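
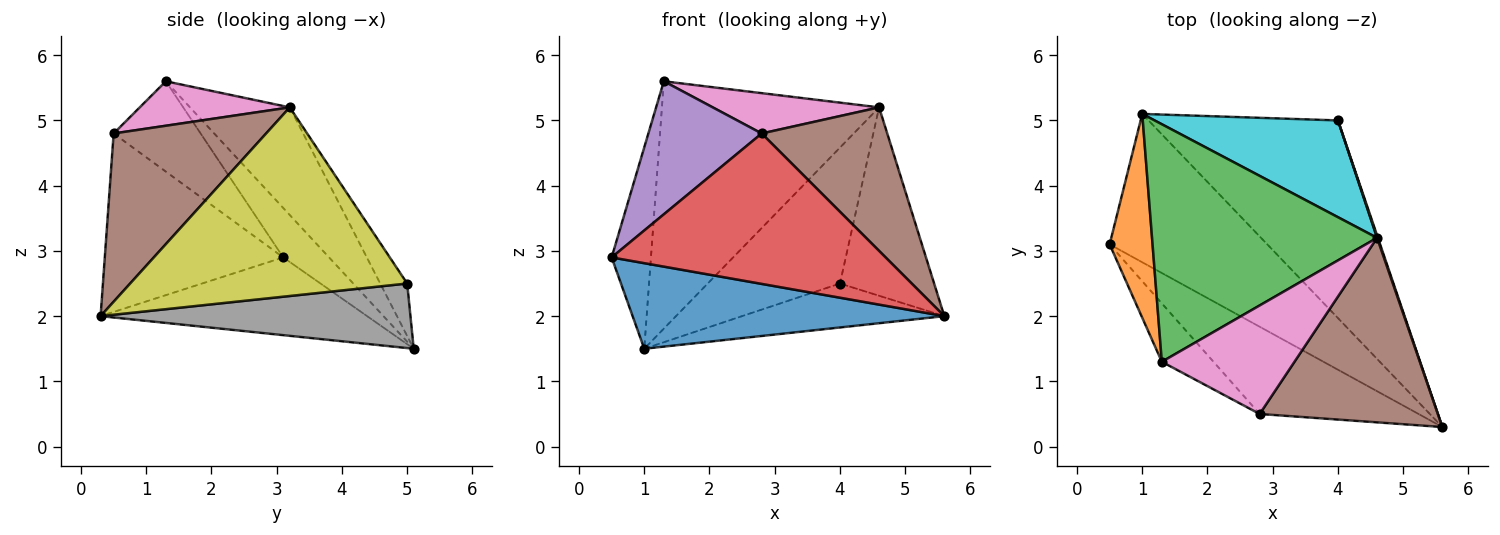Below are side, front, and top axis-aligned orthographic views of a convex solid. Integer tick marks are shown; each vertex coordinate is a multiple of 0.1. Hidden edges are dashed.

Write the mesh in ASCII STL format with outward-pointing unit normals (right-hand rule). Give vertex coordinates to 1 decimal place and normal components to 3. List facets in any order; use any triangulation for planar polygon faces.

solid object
 facet normal -0.393 -0.459 -0.797
  outer loop
   vertex 1.0 5.1 1.5
   vertex 5.6 0.3 2.0
   vertex 0.5 3.1 2.9
  endloop
 endfacet
 facet normal -0.634 0.544 0.550
  outer loop
   vertex 1.3 1.3 5.6
   vertex 1.0 5.1 1.5
   vertex 0.5 3.1 2.9
  endloop
 endfacet
 facet normal -0.314 0.685 0.658
  outer loop
   vertex 4.6 3.2 5.2
   vertex 1.0 5.1 1.5
   vertex 1.3 1.3 5.6
  endloop
 endfacet
 facet normal -0.491 -0.754 -0.437
  outer loop
   vertex 2.8 0.5 4.8
   vertex 0.5 3.1 2.9
   vertex 5.6 0.3 2.0
  endloop
 endfacet
 facet normal -0.575 -0.749 -0.329
  outer loop
   vertex 2.8 0.5 4.8
   vertex 1.3 1.3 5.6
   vertex 0.5 3.1 2.9
  endloop
 endfacet
 facet normal 0.598 -0.492 0.633
  outer loop
   vertex 2.8 0.5 4.8
   vertex 5.6 0.3 2.0
   vertex 4.6 3.2 5.2
  endloop
 endfacet
 facet normal 0.300 -0.332 0.894
  outer loop
   vertex 2.8 0.5 4.8
   vertex 4.6 3.2 5.2
   vertex 1.3 1.3 5.6
  endloop
 endfacet
 facet normal 0.316 0.206 -0.926
  outer loop
   vertex 4.0 5.0 2.5
   vertex 5.6 0.3 2.0
   vertex 1.0 5.1 1.5
  endloop
 endfacet
 facet normal 0.947 0.322 0.004
  outer loop
   vertex 4.0 5.0 2.5
   vertex 4.6 3.2 5.2
   vertex 5.6 0.3 2.0
  endloop
 endfacet
 facet normal -0.164 0.804 0.572
  outer loop
   vertex 4.0 5.0 2.5
   vertex 1.0 5.1 1.5
   vertex 4.6 3.2 5.2
  endloop
 endfacet
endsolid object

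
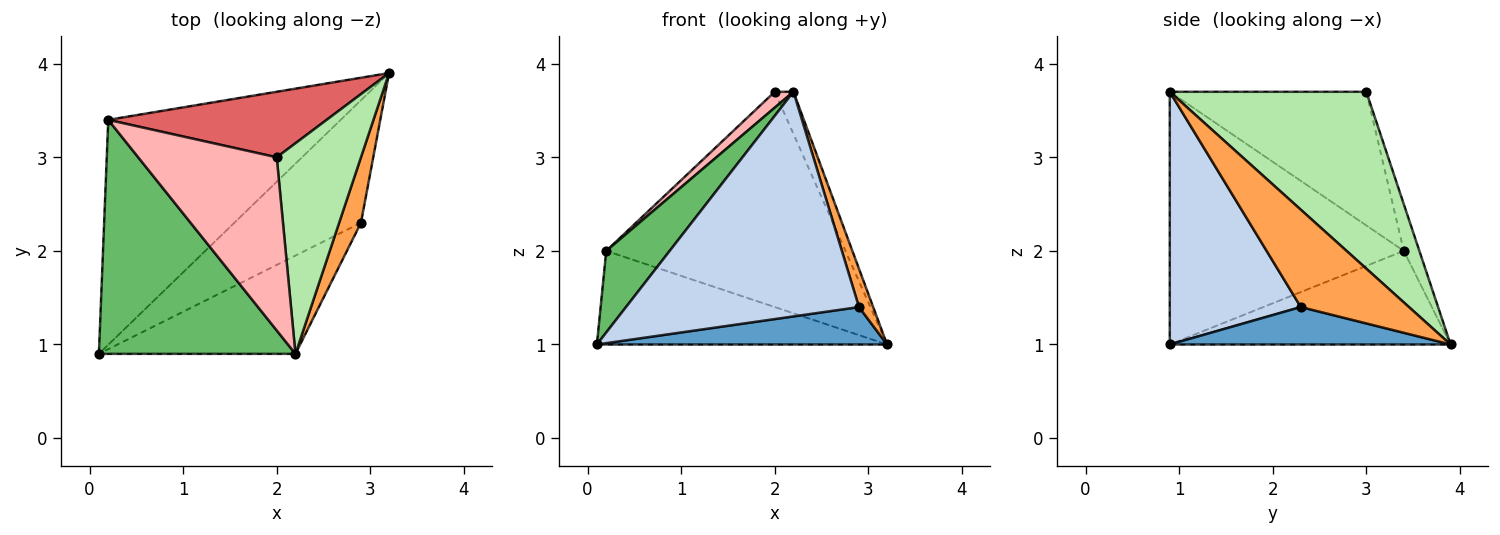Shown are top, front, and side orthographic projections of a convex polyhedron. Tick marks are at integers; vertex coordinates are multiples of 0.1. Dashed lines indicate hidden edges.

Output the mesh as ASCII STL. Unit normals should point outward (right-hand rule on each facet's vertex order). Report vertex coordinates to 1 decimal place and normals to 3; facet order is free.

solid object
 facet normal 0.272 -0.281 -0.920
  outer loop
   vertex 2.9 2.3 1.4
   vertex 0.1 0.9 1.0
   vertex 3.2 3.9 1.0
  endloop
 endfacet
 facet normal 0.458 -0.814 -0.356
  outer loop
   vertex 2.9 2.3 1.4
   vertex 2.2 0.9 3.7
   vertex 0.1 0.9 1.0
  endloop
 endfacet
 facet normal 0.968 -0.127 0.217
  outer loop
   vertex 2.9 2.3 1.4
   vertex 3.2 3.9 1.0
   vertex 2.2 0.9 3.7
  endloop
 endfacet
 facet normal -0.348 0.360 -0.865
  outer loop
   vertex 0.2 3.4 2.0
   vertex 3.2 3.9 1.0
   vertex 0.1 0.9 1.0
  endloop
 endfacet
 facet normal -0.772 -0.209 0.600
  outer loop
   vertex 0.2 3.4 2.0
   vertex 0.1 0.9 1.0
   vertex 2.2 0.9 3.7
  endloop
 endfacet
 facet normal 0.900 0.086 0.428
  outer loop
   vertex 2.0 3.0 3.7
   vertex 2.2 0.9 3.7
   vertex 3.2 3.9 1.0
  endloop
 endfacet
 facet normal -0.062 0.955 0.291
  outer loop
   vertex 2.0 3.0 3.7
   vertex 3.2 3.9 1.0
   vertex 0.2 3.4 2.0
  endloop
 endfacet
 facet normal -0.693 -0.066 0.718
  outer loop
   vertex 2.0 3.0 3.7
   vertex 0.2 3.4 2.0
   vertex 2.2 0.9 3.7
  endloop
 endfacet
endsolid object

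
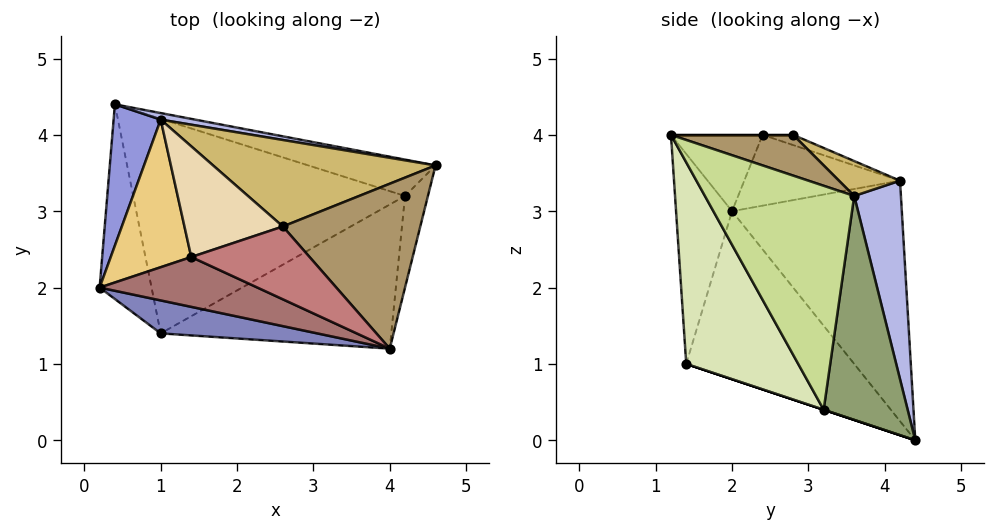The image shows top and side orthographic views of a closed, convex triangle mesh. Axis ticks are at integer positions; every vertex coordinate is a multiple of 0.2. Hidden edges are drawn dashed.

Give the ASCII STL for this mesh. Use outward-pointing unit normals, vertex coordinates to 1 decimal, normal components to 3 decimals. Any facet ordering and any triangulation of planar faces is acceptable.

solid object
 facet normal -0.918 -0.278 -0.284
  outer loop
   vertex 1.0 1.4 1.0
   vertex 0.2 2.0 3.0
   vertex 0.4 4.4 0.0
  endloop
 endfacet
 facet normal -0.249 -0.951 0.186
  outer loop
   vertex 1.0 1.4 1.0
   vertex 4.0 1.2 4.0
   vertex 0.2 2.0 3.0
  endloop
 endfacet
 facet normal -0.934 0.306 0.183
  outer loop
   vertex 1.0 4.2 3.4
   vertex 0.4 4.4 0.0
   vertex 0.2 2.0 3.0
  endloop
 endfacet
 facet normal 0.166 0.986 0.029
  outer loop
   vertex 1.0 4.2 3.4
   vertex 4.6 3.6 3.2
   vertex 0.4 4.4 0.0
  endloop
 endfacet
 facet normal 0.313 0.933 -0.178
  outer loop
   vertex 4.2 3.2 0.4
   vertex 0.4 4.4 0.0
   vertex 4.6 3.6 3.2
  endloop
 endfacet
 facet normal 0.000 -0.316 -0.949
  outer loop
   vertex 4.2 3.2 0.4
   vertex 1.0 1.4 1.0
   vertex 0.4 4.4 0.0
  endloop
 endfacet
 facet normal 0.957 -0.272 -0.098
  outer loop
   vertex 4.2 3.2 0.4
   vertex 4.6 3.6 3.2
   vertex 4.0 1.2 4.0
  endloop
 endfacet
 facet normal 0.379 -0.818 -0.433
  outer loop
   vertex 4.2 3.2 0.4
   vertex 4.0 1.2 4.0
   vertex 1.0 1.4 1.0
  endloop
 endfacet
 facet normal 0.276 0.241 0.930
  outer loop
   vertex 2.6 2.8 4.0
   vertex 4.0 1.2 4.0
   vertex 4.6 3.6 3.2
  endloop
 endfacet
 facet normal 0.133 0.515 0.847
  outer loop
   vertex 2.6 2.8 4.0
   vertex 4.6 3.6 3.2
   vertex 1.0 4.2 3.4
  endloop
 endfacet
 facet normal -0.657 0.103 0.747
  outer loop
   vertex 1.4 2.4 4.0
   vertex 1.0 4.2 3.4
   vertex 0.2 2.0 3.0
  endloop
 endfacet
 facet normal -0.098 0.295 0.950
  outer loop
   vertex 1.4 2.4 4.0
   vertex 2.6 2.8 4.0
   vertex 1.0 4.2 3.4
  endloop
 endfacet
 facet normal -0.317 -0.686 0.655
  outer loop
   vertex 1.4 2.4 4.0
   vertex 0.2 2.0 3.0
   vertex 4.0 1.2 4.0
  endloop
 endfacet
 facet normal 0.000 0.000 1.000
  outer loop
   vertex 1.4 2.4 4.0
   vertex 4.0 1.2 4.0
   vertex 2.6 2.8 4.0
  endloop
 endfacet
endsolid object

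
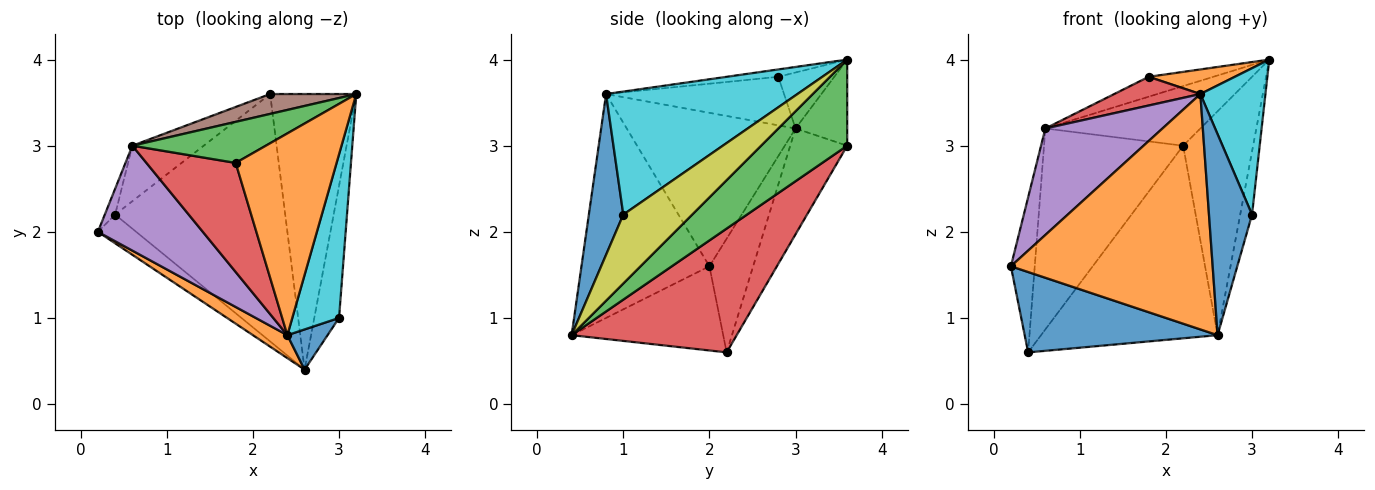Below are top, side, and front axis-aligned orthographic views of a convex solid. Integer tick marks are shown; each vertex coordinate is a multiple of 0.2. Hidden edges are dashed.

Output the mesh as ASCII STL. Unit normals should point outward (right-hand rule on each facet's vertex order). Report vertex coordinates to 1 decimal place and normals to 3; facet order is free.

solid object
 facet normal -0.595 -0.757 -0.270
  outer loop
   vertex 0.4 2.2 0.6
   vertex 2.6 0.4 0.8
   vertex 0.2 2.0 1.6
  endloop
 endfacet
 facet normal -0.534 -0.842 0.082
  outer loop
   vertex 2.4 0.8 3.6
   vertex 0.2 2.0 1.6
   vertex 2.6 0.4 0.8
  endloop
 endfacet
 facet normal 0.613 0.498 -0.613
  outer loop
   vertex 2.2 3.6 3.0
   vertex 3.2 3.6 4.0
   vertex 2.6 0.4 0.8
  endloop
 endfacet
 facet normal 0.498 0.533 -0.684
  outer loop
   vertex 2.2 3.6 3.0
   vertex 2.6 0.4 0.8
   vertex 0.4 2.2 0.6
  endloop
 endfacet
 facet normal -0.716 -0.497 0.490
  outer loop
   vertex 0.6 3.0 3.2
   vertex 0.2 2.0 1.6
   vertex 2.4 0.8 3.6
  endloop
 endfacet
 facet normal -0.302 0.905 0.302
  outer loop
   vertex 0.6 3.0 3.2
   vertex 3.2 3.6 4.0
   vertex 2.2 3.6 3.0
  endloop
 endfacet
 facet normal -0.875 0.477 -0.080
  outer loop
   vertex 0.6 3.0 3.2
   vertex 0.4 2.2 0.6
   vertex 0.2 2.0 1.6
  endloop
 endfacet
 facet normal -0.367 0.897 -0.248
  outer loop
   vertex 0.6 3.0 3.2
   vertex 2.2 3.6 3.0
   vertex 0.4 2.2 0.6
  endloop
 endfacet
 facet normal 0.929 0.160 -0.334
  outer loop
   vertex 3.0 1.0 2.2
   vertex 2.6 0.4 0.8
   vertex 3.2 3.6 4.0
  endloop
 endfacet
 facet normal 0.891 -0.303 0.339
  outer loop
   vertex 3.0 1.0 2.2
   vertex 3.2 3.6 4.0
   vertex 2.4 0.8 3.6
  endloop
 endfacet
 facet normal 0.617 -0.772 0.154
  outer loop
   vertex 3.0 1.0 2.2
   vertex 2.4 0.8 3.6
   vertex 2.6 0.4 0.8
  endloop
 endfacet
 facet normal -0.072 -0.121 0.990
  outer loop
   vertex 1.8 2.8 3.8
   vertex 2.4 0.8 3.6
   vertex 3.2 3.6 4.0
  endloop
 endfacet
 facet normal -0.353 0.407 0.842
  outer loop
   vertex 1.8 2.8 3.8
   vertex 3.2 3.6 4.0
   vertex 0.6 3.0 3.2
  endloop
 endfacet
 facet normal -0.465 -0.225 0.856
  outer loop
   vertex 1.8 2.8 3.8
   vertex 0.6 3.0 3.2
   vertex 2.4 0.8 3.6
  endloop
 endfacet
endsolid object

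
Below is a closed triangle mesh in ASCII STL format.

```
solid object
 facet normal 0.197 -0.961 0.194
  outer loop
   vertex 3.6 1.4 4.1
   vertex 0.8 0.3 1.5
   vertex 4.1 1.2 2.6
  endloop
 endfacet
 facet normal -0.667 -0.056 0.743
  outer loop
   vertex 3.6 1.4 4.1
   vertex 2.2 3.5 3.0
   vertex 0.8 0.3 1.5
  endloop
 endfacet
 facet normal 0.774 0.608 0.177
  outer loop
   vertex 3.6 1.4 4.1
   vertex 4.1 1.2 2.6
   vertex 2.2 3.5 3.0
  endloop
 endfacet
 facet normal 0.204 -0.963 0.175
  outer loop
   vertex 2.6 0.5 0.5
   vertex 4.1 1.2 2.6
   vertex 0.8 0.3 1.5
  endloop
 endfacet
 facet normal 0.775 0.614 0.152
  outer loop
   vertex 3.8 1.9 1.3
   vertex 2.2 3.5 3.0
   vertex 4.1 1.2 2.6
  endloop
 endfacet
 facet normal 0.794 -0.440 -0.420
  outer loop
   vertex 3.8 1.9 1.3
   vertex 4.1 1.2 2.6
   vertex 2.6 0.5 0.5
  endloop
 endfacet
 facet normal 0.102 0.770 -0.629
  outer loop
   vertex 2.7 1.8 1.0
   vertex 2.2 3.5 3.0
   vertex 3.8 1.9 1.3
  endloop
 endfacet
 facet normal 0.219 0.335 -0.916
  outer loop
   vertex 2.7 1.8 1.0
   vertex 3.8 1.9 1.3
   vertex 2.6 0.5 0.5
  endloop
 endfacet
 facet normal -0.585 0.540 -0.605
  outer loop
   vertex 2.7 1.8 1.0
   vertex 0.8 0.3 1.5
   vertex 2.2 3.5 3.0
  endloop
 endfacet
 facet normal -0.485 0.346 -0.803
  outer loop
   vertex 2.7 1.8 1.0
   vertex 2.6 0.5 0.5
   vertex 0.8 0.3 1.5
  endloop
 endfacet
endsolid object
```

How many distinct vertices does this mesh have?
7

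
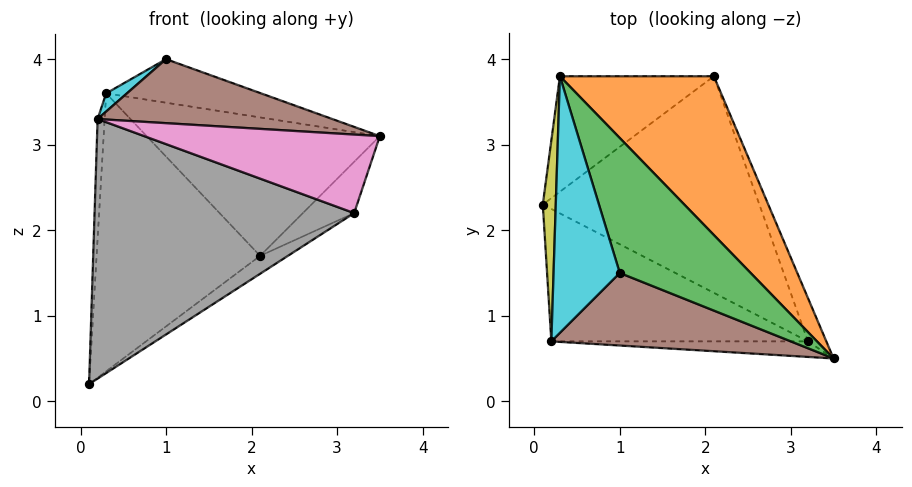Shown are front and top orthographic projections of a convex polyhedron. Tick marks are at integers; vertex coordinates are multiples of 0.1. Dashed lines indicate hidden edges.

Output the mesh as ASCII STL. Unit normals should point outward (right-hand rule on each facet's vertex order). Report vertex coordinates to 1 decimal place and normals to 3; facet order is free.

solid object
 facet normal -0.375 0.856 -0.356
  outer loop
   vertex 0.3 3.8 3.6
   vertex 2.1 3.8 1.7
   vertex 0.1 2.3 0.2
  endloop
 endfacet
 facet normal 0.623 0.514 0.590
  outer loop
   vertex 0.3 3.8 3.6
   vertex 3.5 0.5 3.1
   vertex 2.1 3.8 1.7
  endloop
 endfacet
 facet normal 0.422 0.278 0.863
  outer loop
   vertex 0.3 3.8 3.6
   vertex 1.0 1.5 4.0
   vertex 3.5 0.5 3.1
  endloop
 endfacet
 facet normal 0.565 0.068 -0.822
  outer loop
   vertex 3.2 0.7 2.2
   vertex 0.1 2.3 0.2
   vertex 2.1 3.8 1.7
  endloop
 endfacet
 facet normal 0.926 0.289 -0.244
  outer loop
   vertex 3.2 0.7 2.2
   vertex 2.1 3.8 1.7
   vertex 3.5 0.5 3.1
  endloop
 endfacet
 facet normal 0.005 -0.662 0.750
  outer loop
   vertex 0.2 0.7 3.3
   vertex 3.5 0.5 3.1
   vertex 1.0 1.5 4.0
  endloop
 endfacet
 facet normal -0.071 -0.978 -0.194
  outer loop
   vertex 0.2 0.7 3.3
   vertex 3.2 0.7 2.2
   vertex 3.5 0.5 3.1
  endloop
 endfacet
 facet normal -0.164 -0.879 -0.448
  outer loop
   vertex 0.2 0.7 3.3
   vertex 0.1 2.3 0.2
   vertex 3.2 0.7 2.2
  endloop
 endfacet
 facet normal -0.999 0.028 0.047
  outer loop
   vertex 0.2 0.7 3.3
   vertex 0.3 3.8 3.6
   vertex 0.1 2.3 0.2
  endloop
 endfacet
 facet normal -0.626 -0.055 0.778
  outer loop
   vertex 0.2 0.7 3.3
   vertex 1.0 1.5 4.0
   vertex 0.3 3.8 3.6
  endloop
 endfacet
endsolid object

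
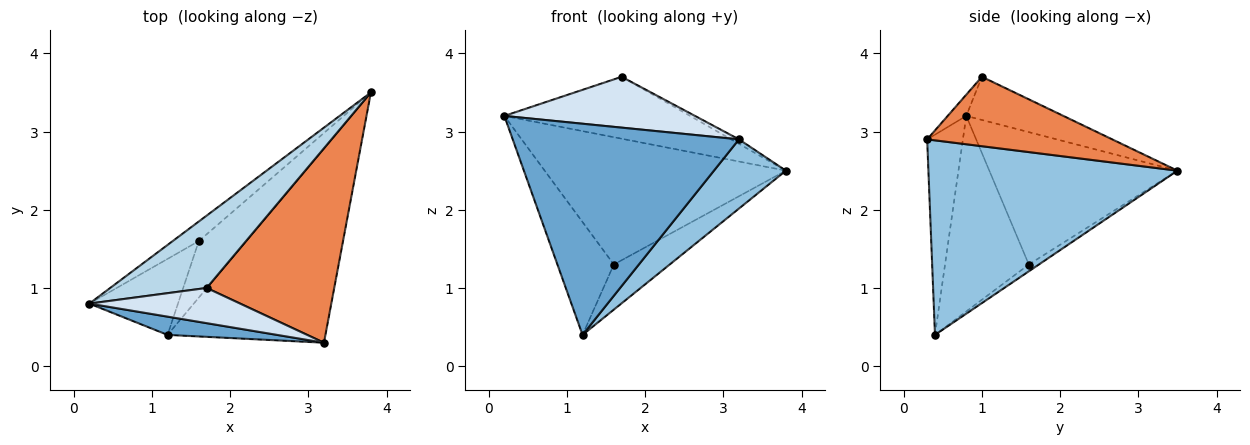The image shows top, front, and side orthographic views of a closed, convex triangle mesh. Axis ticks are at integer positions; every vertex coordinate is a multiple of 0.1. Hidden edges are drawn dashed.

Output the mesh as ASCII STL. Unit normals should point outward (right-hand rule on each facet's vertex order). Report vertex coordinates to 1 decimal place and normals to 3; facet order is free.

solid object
 facet normal -0.156 -0.984 0.085
  outer loop
   vertex 1.2 0.4 0.4
   vertex 3.2 0.3 2.9
   vertex 0.2 0.8 3.2
  endloop
 endfacet
 facet normal 0.758 -0.219 -0.615
  outer loop
   vertex 1.2 0.4 0.4
   vertex 3.8 3.5 2.5
   vertex 3.2 0.3 2.9
  endloop
 endfacet
 facet normal -0.322 0.616 0.719
  outer loop
   vertex 1.7 1.0 3.7
   vertex 3.8 3.5 2.5
   vertex 0.2 0.8 3.2
  endloop
 endfacet
 facet normal -0.080 -0.820 0.567
  outer loop
   vertex 1.7 1.0 3.7
   vertex 0.2 0.8 3.2
   vertex 3.2 0.3 2.9
  endloop
 endfacet
 facet normal 0.478 0.020 0.878
  outer loop
   vertex 1.7 1.0 3.7
   vertex 3.2 0.3 2.9
   vertex 3.8 3.5 2.5
  endloop
 endfacet
 facet normal -0.611 0.783 -0.120
  outer loop
   vertex 1.6 1.6 1.3
   vertex 0.2 0.8 3.2
   vertex 3.8 3.5 2.5
  endloop
 endfacet
 facet normal -0.776 0.523 -0.352
  outer loop
   vertex 1.6 1.6 1.3
   vertex 1.2 0.4 0.4
   vertex 0.2 0.8 3.2
  endloop
 endfacet
 facet normal -0.112 0.620 -0.777
  outer loop
   vertex 1.6 1.6 1.3
   vertex 3.8 3.5 2.5
   vertex 1.2 0.4 0.4
  endloop
 endfacet
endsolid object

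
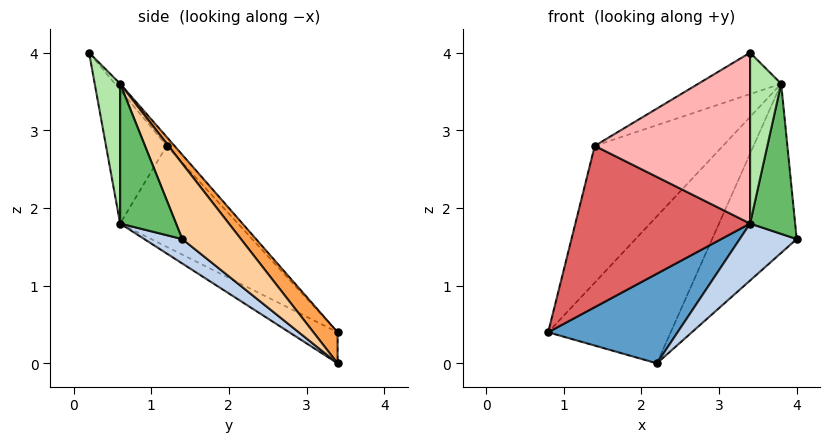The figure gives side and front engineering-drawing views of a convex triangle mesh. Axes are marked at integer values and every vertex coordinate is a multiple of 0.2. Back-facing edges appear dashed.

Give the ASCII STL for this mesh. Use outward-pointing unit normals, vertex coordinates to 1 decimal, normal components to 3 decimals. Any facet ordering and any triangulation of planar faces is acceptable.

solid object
 facet normal -0.221 -0.593 -0.774
  outer loop
   vertex 3.4 0.6 1.8
   vertex 0.8 3.4 0.4
   vertex 2.2 3.4 0.0
  endloop
 endfacet
 facet normal 0.286 -0.429 -0.857
  outer loop
   vertex 3.4 0.6 1.8
   vertex 2.2 3.4 0.0
   vertex 4.0 1.4 1.6
  endloop
 endfacet
 facet normal 0.160 0.812 0.561
  outer loop
   vertex 3.8 0.6 3.6
   vertex 2.2 3.4 0.0
   vertex 0.8 3.4 0.4
  endloop
 endfacet
 facet normal 0.532 0.767 0.360
  outer loop
   vertex 3.8 0.6 3.6
   vertex 4.0 1.4 1.6
   vertex 2.2 3.4 0.0
  endloop
 endfacet
 facet normal 0.767 -0.618 -0.171
  outer loop
   vertex 3.8 0.6 3.6
   vertex 3.4 0.6 1.8
   vertex 4.0 1.4 1.6
  endloop
 endfacet
 facet normal 0.627 -0.766 -0.139
  outer loop
   vertex 3.8 0.6 3.6
   vertex 3.4 0.2 4.0
   vertex 3.4 0.6 1.8
  endloop
 endfacet
 facet normal -0.475 -0.705 -0.527
  outer loop
   vertex 1.4 1.2 2.8
   vertex 0.8 3.4 0.4
   vertex 3.4 0.6 1.8
  endloop
 endfacet
 facet normal -0.359 -0.918 -0.167
  outer loop
   vertex 1.4 1.2 2.8
   vertex 3.4 0.6 1.8
   vertex 3.4 0.2 4.0
  endloop
 endfacet
 facet normal -0.044 0.731 0.681
  outer loop
   vertex 1.4 1.2 2.8
   vertex 3.8 0.6 3.6
   vertex 0.8 3.4 0.4
  endloop
 endfacet
 facet normal -0.046 0.729 0.683
  outer loop
   vertex 1.4 1.2 2.8
   vertex 3.4 0.2 4.0
   vertex 3.8 0.6 3.6
  endloop
 endfacet
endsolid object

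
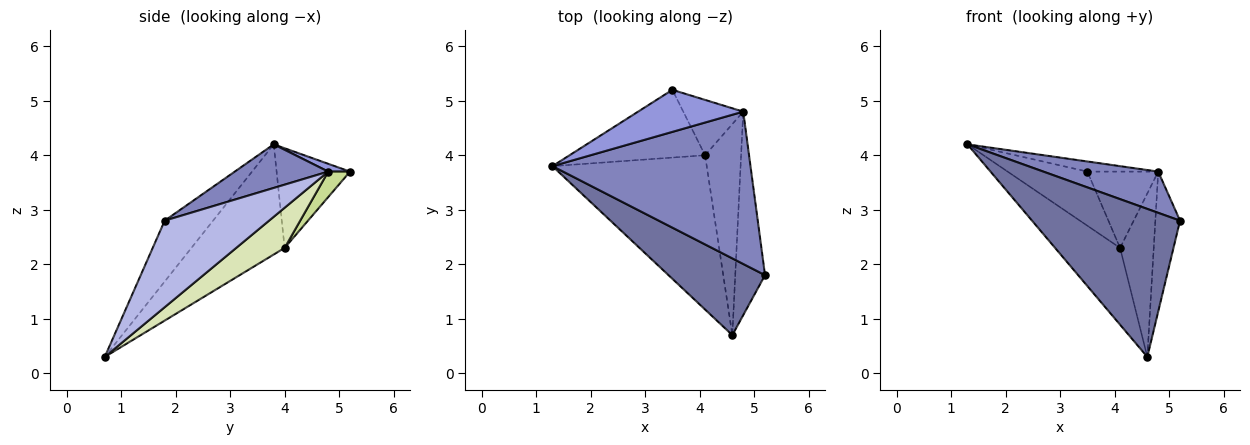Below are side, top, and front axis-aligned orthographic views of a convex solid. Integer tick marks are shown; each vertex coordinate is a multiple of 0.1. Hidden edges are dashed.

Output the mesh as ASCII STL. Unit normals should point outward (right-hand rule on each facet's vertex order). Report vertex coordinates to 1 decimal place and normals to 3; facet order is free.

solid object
 facet normal -0.279 -0.853 0.442
  outer loop
   vertex 4.6 0.7 0.3
   vertex 5.2 1.8 2.8
   vertex 1.3 3.8 4.2
  endloop
 endfacet
 facet normal 0.208 -0.256 0.944
  outer loop
   vertex 4.8 4.8 3.7
   vertex 1.3 3.8 4.2
   vertex 5.2 1.8 2.8
  endloop
 endfacet
 facet normal 0.072 0.233 0.970
  outer loop
   vertex 4.8 4.8 3.7
   vertex 3.5 5.2 3.7
   vertex 1.3 3.8 4.2
  endloop
 endfacet
 facet normal 0.923 0.218 -0.318
  outer loop
   vertex 4.8 4.8 3.7
   vertex 5.2 1.8 2.8
   vertex 4.6 0.7 0.3
  endloop
 endfacet
 facet normal -0.498 0.541 -0.677
  outer loop
   vertex 4.1 4.0 2.3
   vertex 1.3 3.8 4.2
   vertex 3.5 5.2 3.7
  endloop
 endfacet
 facet normal -0.539 0.376 -0.754
  outer loop
   vertex 4.1 4.0 2.3
   vertex 4.6 0.7 0.3
   vertex 1.3 3.8 4.2
  endloop
 endfacet
 facet normal 0.242 0.786 -0.570
  outer loop
   vertex 4.1 4.0 2.3
   vertex 3.5 5.2 3.7
   vertex 4.8 4.8 3.7
  endloop
 endfacet
 facet normal 0.661 0.460 -0.593
  outer loop
   vertex 4.1 4.0 2.3
   vertex 4.8 4.8 3.7
   vertex 4.6 0.7 0.3
  endloop
 endfacet
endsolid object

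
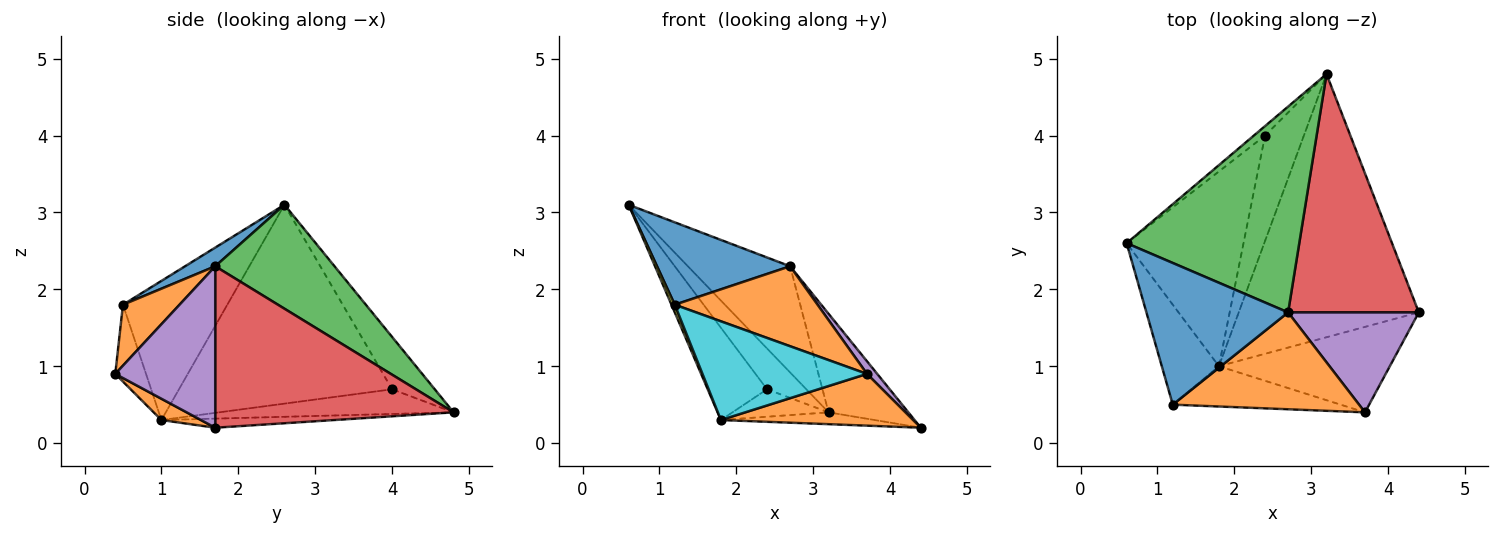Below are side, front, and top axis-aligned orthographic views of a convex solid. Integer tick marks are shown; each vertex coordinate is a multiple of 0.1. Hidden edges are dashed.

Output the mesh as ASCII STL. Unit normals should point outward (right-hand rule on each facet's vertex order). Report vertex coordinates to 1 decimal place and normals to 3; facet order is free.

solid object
 facet normal -0.050 0.045 -0.998
  outer loop
   vertex 1.8 1.0 0.3
   vertex 3.2 4.8 0.4
   vertex 4.4 1.7 0.2
  endloop
 endfacet
 facet normal 0.106 -0.515 -0.851
  outer loop
   vertex 1.8 1.0 0.3
   vertex 4.4 1.7 0.2
   vertex 3.7 0.4 0.9
  endloop
 endfacet
 facet normal 0.472 0.404 0.784
  outer loop
   vertex 2.7 1.7 2.3
   vertex 3.2 4.8 0.4
   vertex 0.6 2.6 3.1
  endloop
 endfacet
 facet normal 0.752 0.252 0.609
  outer loop
   vertex 2.7 1.7 2.3
   vertex 4.4 1.7 0.2
   vertex 3.2 4.8 0.4
  endloop
 endfacet
 facet normal 0.775 -0.079 0.627
  outer loop
   vertex 2.7 1.7 2.3
   vertex 3.7 0.4 0.9
   vertex 4.4 1.7 0.2
  endloop
 endfacet
 facet normal -0.727 0.669 -0.155
  outer loop
   vertex 2.4 4.0 0.7
   vertex 0.6 2.6 3.1
   vertex 3.2 4.8 0.4
  endloop
 endfacet
 facet normal -0.838 0.233 -0.493
  outer loop
   vertex 2.4 4.0 0.7
   vertex 1.8 1.0 0.3
   vertex 0.6 2.6 3.1
  endloop
 endfacet
 facet normal -0.524 0.215 -0.824
  outer loop
   vertex 2.4 4.0 0.7
   vertex 3.2 4.8 0.4
   vertex 1.8 1.0 0.3
  endloop
 endfacet
 facet normal -0.925 -0.029 -0.380
  outer loop
   vertex 1.2 0.5 1.8
   vertex 0.6 2.6 3.1
   vertex 1.8 1.0 0.3
  endloop
 endfacet
 facet normal -0.171 -0.912 -0.372
  outer loop
   vertex 1.2 0.5 1.8
   vertex 1.8 1.0 0.3
   vertex 3.7 0.4 0.9
  endloop
 endfacet
 facet normal 0.113 -0.499 0.859
  outer loop
   vertex 1.2 0.5 1.8
   vertex 2.7 1.7 2.3
   vertex 0.6 2.6 3.1
  endloop
 endfacet
 facet normal 0.245 -0.617 0.748
  outer loop
   vertex 1.2 0.5 1.8
   vertex 3.7 0.4 0.9
   vertex 2.7 1.7 2.3
  endloop
 endfacet
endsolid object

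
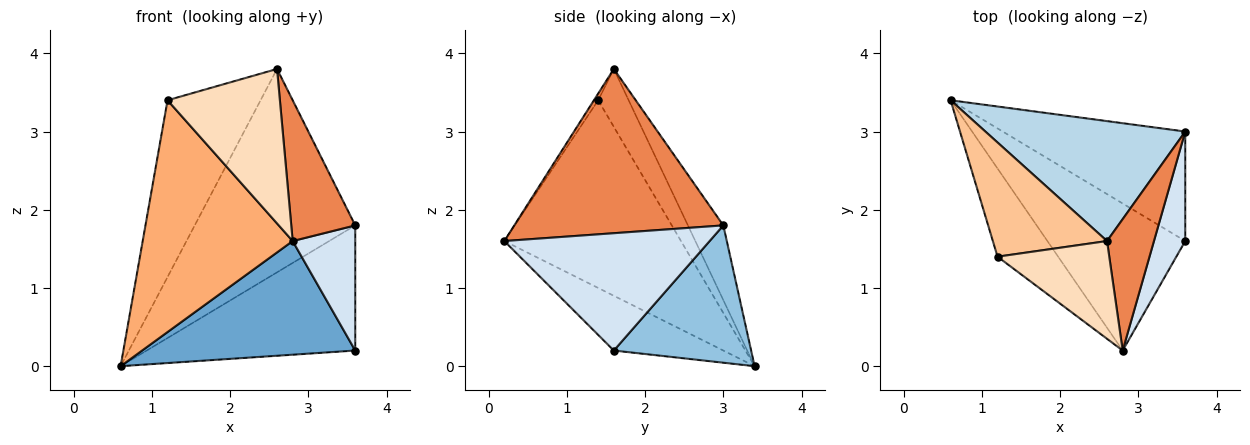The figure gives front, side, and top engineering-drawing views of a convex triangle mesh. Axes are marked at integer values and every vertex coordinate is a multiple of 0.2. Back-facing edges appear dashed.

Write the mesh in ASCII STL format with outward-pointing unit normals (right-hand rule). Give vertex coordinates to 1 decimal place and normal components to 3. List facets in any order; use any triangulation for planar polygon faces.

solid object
 facet normal -0.300 -0.583 -0.755
  outer loop
   vertex 2.8 0.2 1.6
   vertex 0.6 3.4 0.0
   vertex 3.6 1.6 0.2
  endloop
 endfacet
 facet normal 0.444 0.674 -0.590
  outer loop
   vertex 3.6 3.0 1.8
   vertex 3.6 1.6 0.2
   vertex 0.6 3.4 0.0
  endloop
 endfacet
 facet normal -0.187 0.846 0.499
  outer loop
   vertex 3.6 3.0 1.8
   vertex 0.6 3.4 0.0
   vertex 2.6 1.6 3.8
  endloop
 endfacet
 facet normal 0.927 -0.282 0.247
  outer loop
   vertex 3.6 3.0 1.8
   vertex 2.8 0.2 1.6
   vertex 3.6 1.6 0.2
  endloop
 endfacet
 facet normal 0.922 -0.282 0.264
  outer loop
   vertex 3.6 3.0 1.8
   vertex 2.6 1.6 3.8
   vertex 2.8 0.2 1.6
  endloop
 endfacet
 facet normal -0.740 -0.628 -0.239
  outer loop
   vertex 1.2 1.4 3.4
   vertex 0.6 3.4 0.0
   vertex 2.8 0.2 1.6
  endloop
 endfacet
 facet normal -0.265 0.810 0.523
  outer loop
   vertex 1.2 1.4 3.4
   vertex 2.6 1.6 3.8
   vertex 0.6 3.4 0.0
  endloop
 endfacet
 facet normal -0.032 -0.845 0.535
  outer loop
   vertex 1.2 1.4 3.4
   vertex 2.8 0.2 1.6
   vertex 2.6 1.6 3.8
  endloop
 endfacet
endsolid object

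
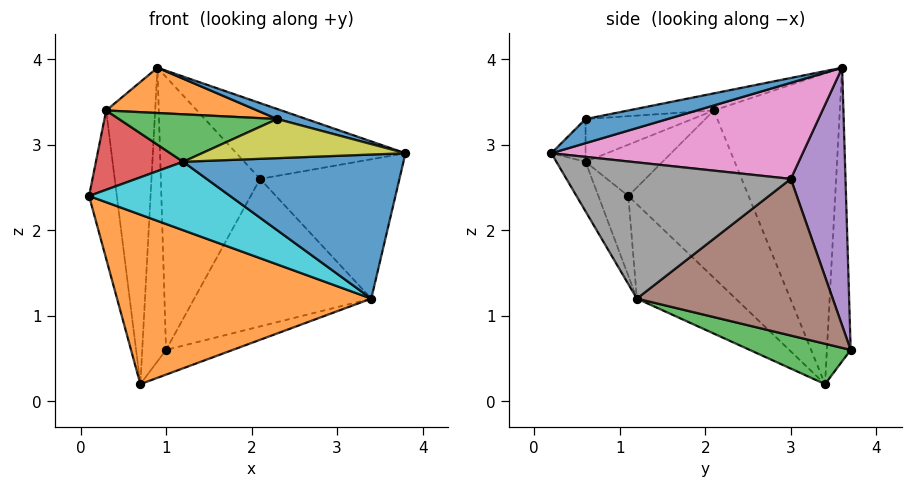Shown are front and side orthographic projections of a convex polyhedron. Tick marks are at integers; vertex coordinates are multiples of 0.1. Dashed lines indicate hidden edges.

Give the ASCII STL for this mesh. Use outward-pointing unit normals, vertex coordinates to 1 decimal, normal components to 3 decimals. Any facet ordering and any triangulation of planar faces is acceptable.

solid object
 facet normal 0.236 -0.084 0.968
  outer loop
   vertex 2.3 0.6 3.3
   vertex 3.8 0.2 2.9
   vertex 0.9 3.6 3.9
  endloop
 endfacet
 facet normal -0.247 -0.635 -0.732
  outer loop
   vertex 0.7 3.4 0.2
   vertex 3.4 1.2 1.2
   vertex 0.1 1.1 2.4
  endloop
 endfacet
 facet normal 0.578 0.382 -0.721
  outer loop
   vertex 0.7 3.4 0.2
   vertex 1.0 3.7 0.6
   vertex 3.4 1.2 1.2
  endloop
 endfacet
 facet normal -0.707 0.707 0.000
  outer loop
   vertex 0.7 3.4 0.2
   vertex 0.9 3.6 3.9
   vertex 1.0 3.7 0.6
  endloop
 endfacet
 facet normal 0.482 0.875 0.041
  outer loop
   vertex 2.1 3.0 2.6
   vertex 1.0 3.7 0.6
   vertex 0.9 3.6 3.9
  endloop
 endfacet
 facet normal 0.731 0.661 -0.171
  outer loop
   vertex 2.1 3.0 2.6
   vertex 3.4 1.2 1.2
   vertex 1.0 3.7 0.6
  endloop
 endfacet
 facet normal 0.740 0.498 0.453
  outer loop
   vertex 2.1 3.0 2.6
   vertex 0.9 3.6 3.9
   vertex 3.8 0.2 2.9
  endloop
 endfacet
 facet normal 0.844 0.524 0.110
  outer loop
   vertex 2.1 3.0 2.6
   vertex 3.8 0.2 2.9
   vertex 3.4 1.2 1.2
  endloop
 endfacet
 facet normal -0.156 -0.926 0.343
  outer loop
   vertex 1.2 0.6 2.8
   vertex 3.8 0.2 2.9
   vertex 2.3 0.6 3.3
  endloop
 endfacet
 facet normal -0.174 -0.819 -0.546
  outer loop
   vertex 1.2 0.6 2.8
   vertex 0.1 1.1 2.4
   vertex 3.4 1.2 1.2
  endloop
 endfacet
 facet normal -0.115 -0.868 -0.483
  outer loop
   vertex 1.2 0.6 2.8
   vertex 3.4 1.2 1.2
   vertex 3.8 0.2 2.9
  endloop
 endfacet
 facet normal -0.147 -0.259 0.955
  outer loop
   vertex 0.3 2.1 3.4
   vertex 2.3 0.6 3.3
   vertex 0.9 3.6 3.9
  endloop
 endfacet
 facet normal -0.353 -0.522 0.776
  outer loop
   vertex 0.3 2.1 3.4
   vertex 1.2 0.6 2.8
   vertex 2.3 0.6 3.3
  endloop
 endfacet
 facet normal -0.496 -0.562 0.662
  outer loop
   vertex 0.3 2.1 3.4
   vertex 0.1 1.1 2.4
   vertex 1.2 0.6 2.8
  endloop
 endfacet
 facet normal -0.974 0.225 -0.030
  outer loop
   vertex 0.3 2.1 3.4
   vertex 0.7 3.4 0.2
   vertex 0.1 1.1 2.4
  endloop
 endfacet
 facet normal -0.932 0.362 0.031
  outer loop
   vertex 0.3 2.1 3.4
   vertex 0.9 3.6 3.9
   vertex 0.7 3.4 0.2
  endloop
 endfacet
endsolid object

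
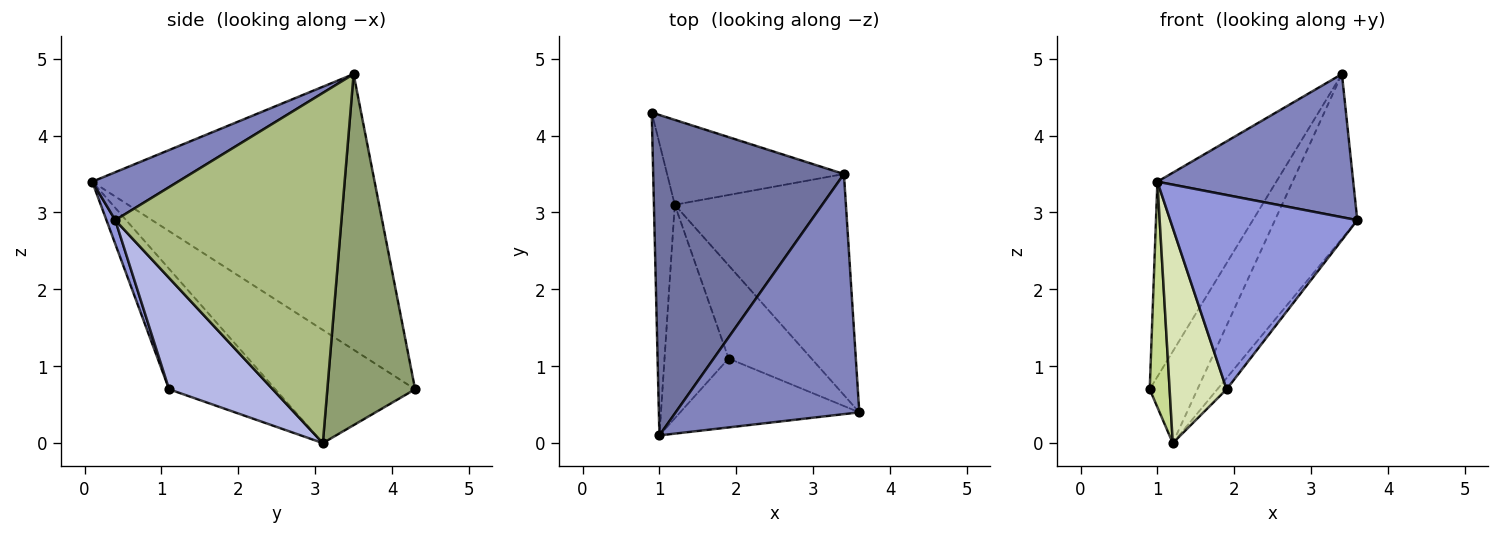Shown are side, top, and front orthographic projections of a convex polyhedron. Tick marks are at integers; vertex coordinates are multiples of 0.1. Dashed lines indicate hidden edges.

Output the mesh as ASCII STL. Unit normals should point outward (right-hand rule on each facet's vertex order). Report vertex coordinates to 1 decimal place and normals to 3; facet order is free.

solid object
 facet normal -0.777 0.327 0.538
  outer loop
   vertex 3.4 3.5 4.8
   vertex 0.9 4.3 0.7
   vertex 1.0 0.1 3.4
  endloop
 endfacet
 facet normal 0.219 -0.500 0.838
  outer loop
   vertex 3.4 3.5 4.8
   vertex 1.0 0.1 3.4
   vertex 3.6 0.4 2.9
  endloop
 endfacet
 facet normal 0.044 -0.942 -0.334
  outer loop
   vertex 1.9 1.1 0.7
   vertex 3.6 0.4 2.9
   vertex 1.0 0.1 3.4
  endloop
 endfacet
 facet normal 0.800 0.072 -0.596
  outer loop
   vertex 1.2 3.1 0.0
   vertex 3.6 0.4 2.9
   vertex 1.9 1.1 0.7
  endloop
 endfacet
 facet normal 0.803 0.437 -0.405
  outer loop
   vertex 1.2 3.1 0.0
   vertex 0.9 4.3 0.7
   vertex 3.4 3.5 4.8
  endloop
 endfacet
 facet normal 0.854 0.311 -0.417
  outer loop
   vertex 1.2 3.1 0.0
   vertex 3.4 3.5 4.8
   vertex 3.6 0.4 2.9
  endloop
 endfacet
 facet normal -0.974 -0.139 -0.180
  outer loop
   vertex 1.2 3.1 0.0
   vertex 1.0 0.1 3.4
   vertex 0.9 4.3 0.7
  endloop
 endfacet
 facet normal -0.798 -0.428 -0.424
  outer loop
   vertex 1.2 3.1 0.0
   vertex 1.9 1.1 0.7
   vertex 1.0 0.1 3.4
  endloop
 endfacet
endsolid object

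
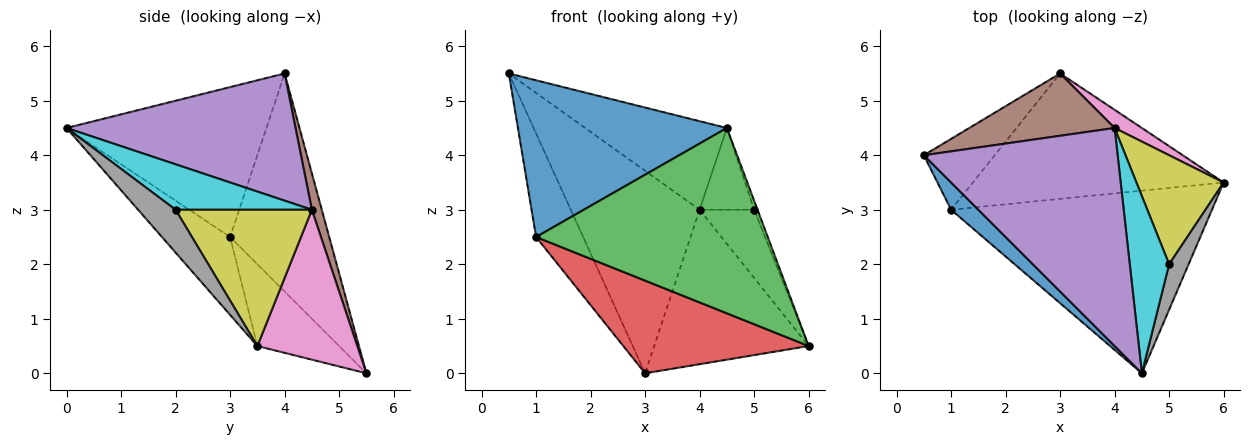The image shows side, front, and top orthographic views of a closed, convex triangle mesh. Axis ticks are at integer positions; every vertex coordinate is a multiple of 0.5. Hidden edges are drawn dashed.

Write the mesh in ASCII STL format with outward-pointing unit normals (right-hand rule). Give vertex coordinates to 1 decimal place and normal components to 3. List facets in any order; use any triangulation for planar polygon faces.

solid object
 facet normal -0.686 -0.717 0.125
  outer loop
   vertex 1.0 3.0 2.5
   vertex 4.5 0.0 4.5
   vertex 0.5 4.0 5.5
  endloop
 endfacet
 facet normal -0.867 0.412 -0.282
  outer loop
   vertex 1.0 3.0 2.5
   vertex 0.5 4.0 5.5
   vertex 3.0 5.5 0.0
  endloop
 endfacet
 facet normal -0.205 -0.697 -0.687
  outer loop
   vertex 1.0 3.0 2.5
   vertex 6.0 3.5 0.5
   vertex 4.5 0.0 4.5
  endloop
 endfacet
 facet normal -0.254 -0.575 -0.778
  outer loop
   vertex 1.0 3.0 2.5
   vertex 3.0 5.5 0.0
   vertex 6.0 3.5 0.5
  endloop
 endfacet
 facet normal 0.520 0.322 0.792
  outer loop
   vertex 4.0 4.5 3.0
   vertex 0.5 4.0 5.5
   vertex 4.5 0.0 4.5
  endloop
 endfacet
 facet normal 0.073 0.953 0.293
  outer loop
   vertex 4.0 4.5 3.0
   vertex 3.0 5.5 0.0
   vertex 0.5 4.0 5.5
  endloop
 endfacet
 facet normal 0.541 0.836 0.098
  outer loop
   vertex 4.0 4.5 3.0
   vertex 6.0 3.5 0.5
   vertex 3.0 5.5 0.0
  endloop
 endfacet
 facet normal 0.907 0.082 0.412
  outer loop
   vertex 5.0 2.0 3.0
   vertex 4.5 0.0 4.5
   vertex 6.0 3.5 0.5
  endloop
 endfacet
 facet normal 0.798 0.319 0.511
  outer loop
   vertex 5.0 2.0 3.0
   vertex 6.0 3.5 0.5
   vertex 4.0 4.5 3.0
  endloop
 endfacet
 facet normal 0.723 0.289 0.627
  outer loop
   vertex 5.0 2.0 3.0
   vertex 4.0 4.5 3.0
   vertex 4.5 0.0 4.5
  endloop
 endfacet
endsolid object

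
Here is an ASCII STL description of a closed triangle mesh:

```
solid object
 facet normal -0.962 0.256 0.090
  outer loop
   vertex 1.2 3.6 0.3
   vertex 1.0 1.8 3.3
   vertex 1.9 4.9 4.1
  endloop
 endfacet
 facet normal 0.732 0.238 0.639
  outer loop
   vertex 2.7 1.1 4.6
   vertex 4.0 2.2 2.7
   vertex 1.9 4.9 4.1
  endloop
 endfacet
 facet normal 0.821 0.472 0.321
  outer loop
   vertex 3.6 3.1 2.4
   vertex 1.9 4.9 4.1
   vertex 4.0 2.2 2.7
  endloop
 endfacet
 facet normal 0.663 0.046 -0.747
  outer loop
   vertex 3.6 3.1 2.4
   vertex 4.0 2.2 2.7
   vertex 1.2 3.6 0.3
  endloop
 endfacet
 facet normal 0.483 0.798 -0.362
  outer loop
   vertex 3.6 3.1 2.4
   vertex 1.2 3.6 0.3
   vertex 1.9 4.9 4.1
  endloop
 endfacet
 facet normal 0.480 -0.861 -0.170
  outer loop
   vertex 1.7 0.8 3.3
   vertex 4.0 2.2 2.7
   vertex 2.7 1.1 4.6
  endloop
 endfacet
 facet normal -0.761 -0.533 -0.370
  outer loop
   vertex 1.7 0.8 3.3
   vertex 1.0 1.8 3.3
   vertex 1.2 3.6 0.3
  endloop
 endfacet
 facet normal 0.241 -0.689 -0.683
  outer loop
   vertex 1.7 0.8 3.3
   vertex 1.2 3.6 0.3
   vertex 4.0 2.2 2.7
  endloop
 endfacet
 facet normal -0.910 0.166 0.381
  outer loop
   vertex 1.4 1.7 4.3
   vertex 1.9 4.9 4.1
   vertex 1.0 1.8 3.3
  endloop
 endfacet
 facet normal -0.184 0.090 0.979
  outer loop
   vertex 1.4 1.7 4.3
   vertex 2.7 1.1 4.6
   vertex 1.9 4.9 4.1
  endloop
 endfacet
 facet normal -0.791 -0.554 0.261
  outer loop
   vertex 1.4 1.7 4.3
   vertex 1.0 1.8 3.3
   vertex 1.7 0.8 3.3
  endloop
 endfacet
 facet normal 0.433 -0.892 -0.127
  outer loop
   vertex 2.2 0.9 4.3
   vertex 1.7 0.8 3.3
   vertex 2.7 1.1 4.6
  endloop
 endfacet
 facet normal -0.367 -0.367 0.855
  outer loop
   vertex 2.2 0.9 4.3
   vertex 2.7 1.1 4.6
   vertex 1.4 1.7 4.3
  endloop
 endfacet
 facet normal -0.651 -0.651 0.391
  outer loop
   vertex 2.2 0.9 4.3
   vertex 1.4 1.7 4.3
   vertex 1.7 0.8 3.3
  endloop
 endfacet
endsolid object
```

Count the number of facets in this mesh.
14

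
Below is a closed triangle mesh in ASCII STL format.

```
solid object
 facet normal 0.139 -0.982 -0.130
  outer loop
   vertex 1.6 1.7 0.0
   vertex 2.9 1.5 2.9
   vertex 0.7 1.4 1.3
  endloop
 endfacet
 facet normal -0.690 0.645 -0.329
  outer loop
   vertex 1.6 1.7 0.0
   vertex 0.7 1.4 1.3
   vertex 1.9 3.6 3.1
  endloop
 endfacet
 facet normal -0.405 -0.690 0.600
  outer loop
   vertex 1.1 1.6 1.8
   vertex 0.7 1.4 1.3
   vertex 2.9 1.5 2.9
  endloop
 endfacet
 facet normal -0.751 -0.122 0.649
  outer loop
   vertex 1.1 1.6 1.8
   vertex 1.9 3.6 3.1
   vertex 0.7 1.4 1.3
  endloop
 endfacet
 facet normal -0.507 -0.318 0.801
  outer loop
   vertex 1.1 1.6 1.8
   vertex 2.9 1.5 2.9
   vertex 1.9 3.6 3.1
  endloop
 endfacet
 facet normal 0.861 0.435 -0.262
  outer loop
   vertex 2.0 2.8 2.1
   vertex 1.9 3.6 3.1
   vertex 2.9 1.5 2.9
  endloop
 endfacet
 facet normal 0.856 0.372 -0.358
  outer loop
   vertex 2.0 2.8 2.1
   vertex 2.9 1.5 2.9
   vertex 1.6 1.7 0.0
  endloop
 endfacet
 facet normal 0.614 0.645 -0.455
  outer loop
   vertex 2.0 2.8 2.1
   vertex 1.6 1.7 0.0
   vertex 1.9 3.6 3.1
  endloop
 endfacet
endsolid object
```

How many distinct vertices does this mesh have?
6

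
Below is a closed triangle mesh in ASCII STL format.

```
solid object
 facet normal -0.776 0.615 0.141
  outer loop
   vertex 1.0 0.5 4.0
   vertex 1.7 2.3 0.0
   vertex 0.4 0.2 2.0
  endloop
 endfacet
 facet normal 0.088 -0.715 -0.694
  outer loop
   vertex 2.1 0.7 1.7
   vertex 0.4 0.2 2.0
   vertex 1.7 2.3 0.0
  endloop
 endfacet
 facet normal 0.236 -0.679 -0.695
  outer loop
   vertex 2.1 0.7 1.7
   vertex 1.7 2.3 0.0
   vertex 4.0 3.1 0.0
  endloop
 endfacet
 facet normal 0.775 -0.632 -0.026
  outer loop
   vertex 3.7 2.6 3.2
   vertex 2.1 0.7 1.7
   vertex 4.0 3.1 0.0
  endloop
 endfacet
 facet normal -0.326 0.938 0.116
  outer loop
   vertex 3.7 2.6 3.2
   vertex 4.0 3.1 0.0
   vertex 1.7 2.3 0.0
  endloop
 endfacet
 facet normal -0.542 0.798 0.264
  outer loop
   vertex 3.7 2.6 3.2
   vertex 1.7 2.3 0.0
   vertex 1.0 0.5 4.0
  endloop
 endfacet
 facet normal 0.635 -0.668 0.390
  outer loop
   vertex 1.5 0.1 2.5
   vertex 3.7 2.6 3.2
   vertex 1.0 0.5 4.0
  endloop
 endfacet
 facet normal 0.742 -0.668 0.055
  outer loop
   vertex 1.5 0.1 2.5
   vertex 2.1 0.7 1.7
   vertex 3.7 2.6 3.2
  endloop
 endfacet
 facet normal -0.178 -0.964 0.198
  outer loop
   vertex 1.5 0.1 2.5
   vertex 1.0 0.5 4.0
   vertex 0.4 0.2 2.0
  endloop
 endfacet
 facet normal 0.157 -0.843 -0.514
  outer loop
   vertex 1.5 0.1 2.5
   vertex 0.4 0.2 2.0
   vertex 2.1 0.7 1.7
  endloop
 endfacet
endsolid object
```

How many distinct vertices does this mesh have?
7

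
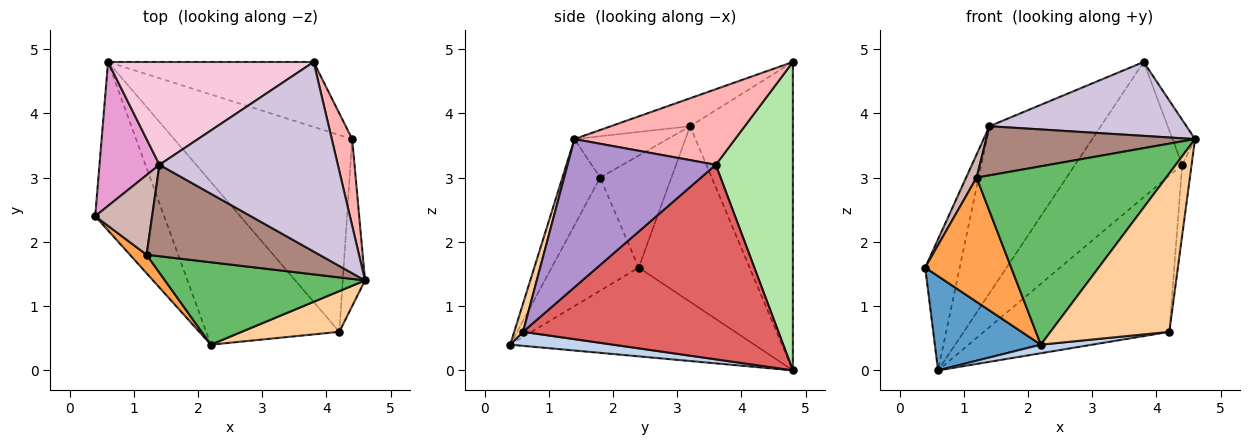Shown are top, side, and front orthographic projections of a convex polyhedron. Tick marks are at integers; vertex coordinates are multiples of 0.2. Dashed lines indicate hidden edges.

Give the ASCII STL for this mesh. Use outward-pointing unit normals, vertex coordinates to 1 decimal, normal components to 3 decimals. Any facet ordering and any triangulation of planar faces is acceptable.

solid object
 facet normal -0.747 -0.324 -0.580
  outer loop
   vertex 2.2 0.4 0.4
   vertex 0.4 2.4 1.6
   vertex 0.6 4.8 0.0
  endloop
 endfacet
 facet normal 0.105 -0.052 -0.993
  outer loop
   vertex 2.2 0.4 0.4
   vertex 0.6 4.8 0.0
   vertex 4.2 0.6 0.6
  endloop
 endfacet
 facet normal -0.707 -0.699 0.104
  outer loop
   vertex 2.2 0.4 0.4
   vertex 1.2 1.8 3.0
   vertex 0.4 2.4 1.6
  endloop
 endfacet
 facet normal 0.072 -0.966 0.248
  outer loop
   vertex 2.2 0.4 0.4
   vertex 4.2 0.6 0.6
   vertex 4.6 1.4 3.6
  endloop
 endfacet
 facet normal -0.178 -0.893 0.413
  outer loop
   vertex 2.2 0.4 0.4
   vertex 4.6 1.4 3.6
   vertex 1.2 1.8 3.0
  endloop
 endfacet
 facet normal 0.544 0.756 -0.363
  outer loop
   vertex 4.4 3.6 3.2
   vertex 0.6 4.8 0.0
   vertex 3.8 4.8 4.8
  endloop
 endfacet
 facet normal 0.650 0.472 -0.595
  outer loop
   vertex 4.4 3.6 3.2
   vertex 4.2 0.6 0.6
   vertex 0.6 4.8 0.0
  endloop
 endfacet
 facet normal 0.957 0.134 0.258
  outer loop
   vertex 4.4 3.6 3.2
   vertex 3.8 4.8 4.8
   vertex 4.6 1.4 3.6
  endloop
 endfacet
 facet normal 0.987 0.063 -0.148
  outer loop
   vertex 4.4 3.6 3.2
   vertex 4.6 1.4 3.6
   vertex 4.2 0.6 0.6
  endloop
 endfacet
 facet normal -0.145 -0.359 0.922
  outer loop
   vertex 1.4 3.2 3.8
   vertex 4.6 1.4 3.6
   vertex 3.8 4.8 4.8
  endloop
 endfacet
 facet normal -0.207 -0.463 0.862
  outer loop
   vertex 1.4 3.2 3.8
   vertex 1.2 1.8 3.0
   vertex 4.6 1.4 3.6
  endloop
 endfacet
 facet normal -0.884 -0.130 0.449
  outer loop
   vertex 1.4 3.2 3.8
   vertex 0.4 2.4 1.6
   vertex 1.2 1.8 3.0
  endloop
 endfacet
 facet normal -0.908 0.282 0.310
  outer loop
   vertex 1.4 3.2 3.8
   vertex 0.6 4.8 0.0
   vertex 0.4 2.4 1.6
  endloop
 endfacet
 facet normal -0.618 0.670 0.412
  outer loop
   vertex 1.4 3.2 3.8
   vertex 3.8 4.8 4.8
   vertex 0.6 4.8 0.0
  endloop
 endfacet
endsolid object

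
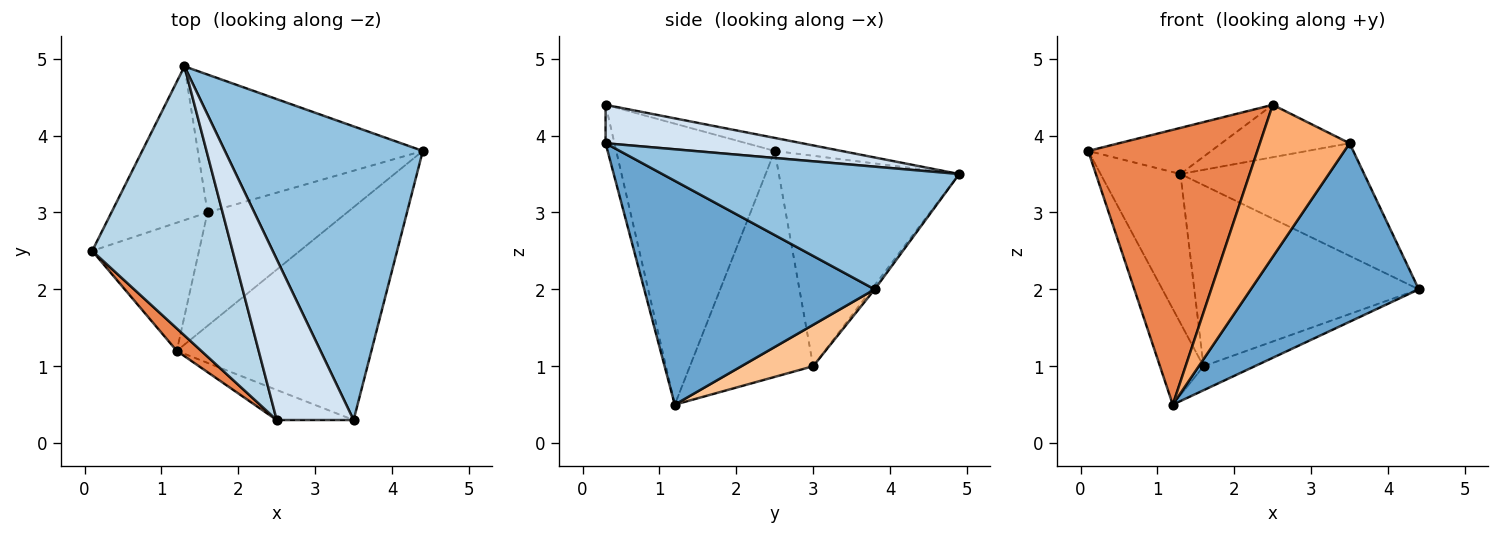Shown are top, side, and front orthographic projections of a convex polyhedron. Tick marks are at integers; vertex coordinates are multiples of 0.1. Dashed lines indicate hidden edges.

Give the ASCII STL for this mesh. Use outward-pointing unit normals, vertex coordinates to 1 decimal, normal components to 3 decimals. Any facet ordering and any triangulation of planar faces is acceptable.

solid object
 facet normal 0.661 -0.482 -0.575
  outer loop
   vertex 1.2 1.2 0.5
   vertex 4.4 3.8 2.0
   vertex 3.5 0.3 3.9
  endloop
 endfacet
 facet normal 0.501 0.310 0.808
  outer loop
   vertex 1.3 4.9 3.5
   vertex 3.5 0.3 3.9
   vertex 4.4 3.8 2.0
  endloop
 endfacet
 facet normal -0.091 0.168 0.982
  outer loop
   vertex 2.5 0.3 4.4
   vertex 1.3 4.9 3.5
   vertex 0.1 2.5 3.8
  endloop
 endfacet
 facet normal 0.429 0.280 0.859
  outer loop
   vertex 2.5 0.3 4.4
   vertex 3.5 0.3 3.9
   vertex 1.3 4.9 3.5
  endloop
 endfacet
 facet normal -0.683 -0.728 0.059
  outer loop
   vertex 2.5 0.3 4.4
   vertex 0.1 2.5 3.8
   vertex 1.2 1.2 0.5
  endloop
 endfacet
 facet normal -0.097 -0.976 -0.193
  outer loop
   vertex 2.5 0.3 4.4
   vertex 1.2 1.2 0.5
   vertex 3.5 0.3 3.9
  endloop
 endfacet
 facet normal 0.279 0.199 -0.940
  outer loop
   vertex 1.6 3.0 1.0
   vertex 4.4 3.8 2.0
   vertex 1.2 1.2 0.5
  endloop
 endfacet
 facet normal -0.011 0.795 -0.606
  outer loop
   vertex 1.6 3.0 1.0
   vertex 1.3 4.9 3.5
   vertex 4.4 3.8 2.0
  endloop
 endfacet
 facet normal -0.861 0.304 -0.407
  outer loop
   vertex 1.6 3.0 1.0
   vertex 1.2 1.2 0.5
   vertex 0.1 2.5 3.8
  endloop
 endfacet
 facet normal -0.844 0.374 -0.385
  outer loop
   vertex 1.6 3.0 1.0
   vertex 0.1 2.5 3.8
   vertex 1.3 4.9 3.5
  endloop
 endfacet
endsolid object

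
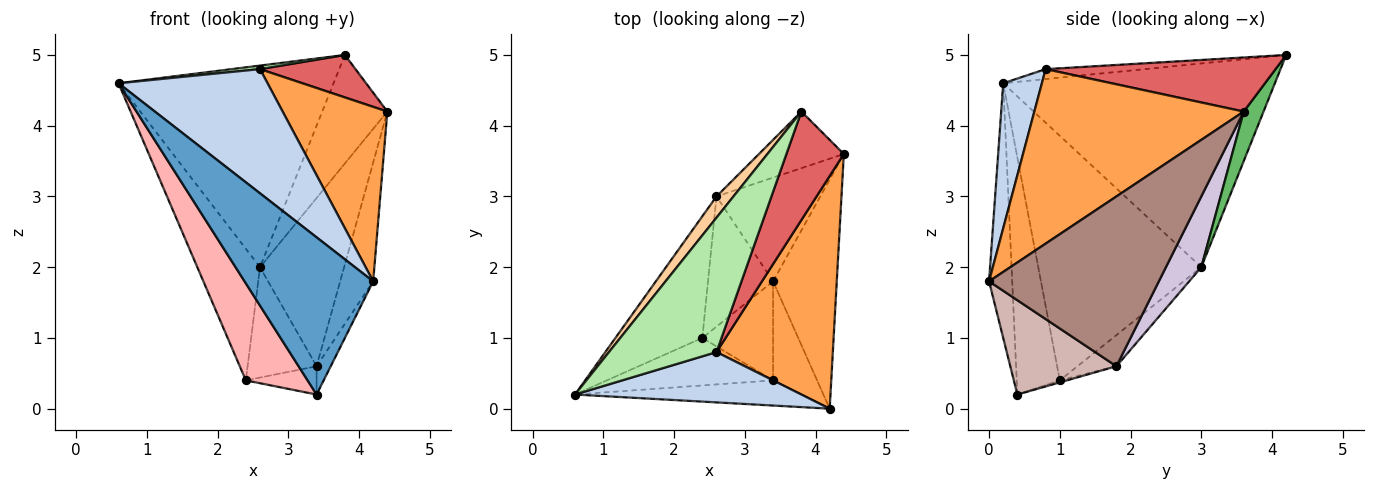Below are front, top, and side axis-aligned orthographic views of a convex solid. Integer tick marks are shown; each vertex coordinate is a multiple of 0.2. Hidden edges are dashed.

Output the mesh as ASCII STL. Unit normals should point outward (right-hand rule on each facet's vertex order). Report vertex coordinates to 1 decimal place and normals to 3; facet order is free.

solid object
 facet normal -0.175 -0.972 -0.156
  outer loop
   vertex 3.4 0.4 0.2
   vertex 4.2 0.0 1.8
   vertex 0.6 0.2 4.6
  endloop
 endfacet
 facet normal 0.234 -0.901 0.365
  outer loop
   vertex 2.6 0.8 4.8
   vertex 0.6 0.2 4.6
   vertex 4.2 0.0 1.8
  endloop
 endfacet
 facet normal 0.768 -0.384 0.512
  outer loop
   vertex 2.6 0.8 4.8
   vertex 4.2 0.0 1.8
   vertex 4.4 3.6 4.2
  endloop
 endfacet
 facet normal -0.782 0.619 0.065
  outer loop
   vertex 3.8 4.2 5.0
   vertex 2.6 3.0 2.0
   vertex 0.6 0.2 4.6
  endloop
 endfacet
 facet normal 0.261 0.856 -0.447
  outer loop
   vertex 3.8 4.2 5.0
   vertex 4.4 3.6 4.2
   vertex 2.6 3.0 2.0
  endloop
 endfacet
 facet normal -0.092 -0.026 0.995
  outer loop
   vertex 3.8 4.2 5.0
   vertex 0.6 0.2 4.6
   vertex 2.6 0.8 4.8
  endloop
 endfacet
 facet normal 0.659 -0.274 0.700
  outer loop
   vertex 3.8 4.2 5.0
   vertex 2.6 0.8 4.8
   vertex 4.4 3.6 4.2
  endloop
 endfacet
 facet normal -0.531 -0.761 -0.373
  outer loop
   vertex 2.4 1.0 0.4
   vertex 3.4 0.4 0.2
   vertex 0.6 0.2 4.6
  endloop
 endfacet
 facet normal -0.886 0.340 -0.315
  outer loop
   vertex 2.4 1.0 0.4
   vertex 0.6 0.2 4.6
   vertex 2.6 3.0 2.0
  endloop
 endfacet
 facet normal 0.337 0.801 -0.494
  outer loop
   vertex 3.4 1.8 0.6
   vertex 2.6 3.0 2.0
   vertex 4.4 3.6 4.2
  endloop
 endfacet
 facet normal 0.921 0.179 -0.345
  outer loop
   vertex 3.4 1.8 0.6
   vertex 4.4 3.6 4.2
   vertex 4.2 0.0 1.8
  endloop
 endfacet
 facet normal 0.900 0.120 -0.420
  outer loop
   vertex 3.4 1.8 0.6
   vertex 4.2 0.0 1.8
   vertex 3.4 0.4 0.2
  endloop
 endfacet
 facet normal -0.027 0.275 -0.961
  outer loop
   vertex 3.4 1.8 0.6
   vertex 3.4 0.4 0.2
   vertex 2.4 1.0 0.4
  endloop
 endfacet
 facet normal -0.343 0.608 -0.717
  outer loop
   vertex 3.4 1.8 0.6
   vertex 2.4 1.0 0.4
   vertex 2.6 3.0 2.0
  endloop
 endfacet
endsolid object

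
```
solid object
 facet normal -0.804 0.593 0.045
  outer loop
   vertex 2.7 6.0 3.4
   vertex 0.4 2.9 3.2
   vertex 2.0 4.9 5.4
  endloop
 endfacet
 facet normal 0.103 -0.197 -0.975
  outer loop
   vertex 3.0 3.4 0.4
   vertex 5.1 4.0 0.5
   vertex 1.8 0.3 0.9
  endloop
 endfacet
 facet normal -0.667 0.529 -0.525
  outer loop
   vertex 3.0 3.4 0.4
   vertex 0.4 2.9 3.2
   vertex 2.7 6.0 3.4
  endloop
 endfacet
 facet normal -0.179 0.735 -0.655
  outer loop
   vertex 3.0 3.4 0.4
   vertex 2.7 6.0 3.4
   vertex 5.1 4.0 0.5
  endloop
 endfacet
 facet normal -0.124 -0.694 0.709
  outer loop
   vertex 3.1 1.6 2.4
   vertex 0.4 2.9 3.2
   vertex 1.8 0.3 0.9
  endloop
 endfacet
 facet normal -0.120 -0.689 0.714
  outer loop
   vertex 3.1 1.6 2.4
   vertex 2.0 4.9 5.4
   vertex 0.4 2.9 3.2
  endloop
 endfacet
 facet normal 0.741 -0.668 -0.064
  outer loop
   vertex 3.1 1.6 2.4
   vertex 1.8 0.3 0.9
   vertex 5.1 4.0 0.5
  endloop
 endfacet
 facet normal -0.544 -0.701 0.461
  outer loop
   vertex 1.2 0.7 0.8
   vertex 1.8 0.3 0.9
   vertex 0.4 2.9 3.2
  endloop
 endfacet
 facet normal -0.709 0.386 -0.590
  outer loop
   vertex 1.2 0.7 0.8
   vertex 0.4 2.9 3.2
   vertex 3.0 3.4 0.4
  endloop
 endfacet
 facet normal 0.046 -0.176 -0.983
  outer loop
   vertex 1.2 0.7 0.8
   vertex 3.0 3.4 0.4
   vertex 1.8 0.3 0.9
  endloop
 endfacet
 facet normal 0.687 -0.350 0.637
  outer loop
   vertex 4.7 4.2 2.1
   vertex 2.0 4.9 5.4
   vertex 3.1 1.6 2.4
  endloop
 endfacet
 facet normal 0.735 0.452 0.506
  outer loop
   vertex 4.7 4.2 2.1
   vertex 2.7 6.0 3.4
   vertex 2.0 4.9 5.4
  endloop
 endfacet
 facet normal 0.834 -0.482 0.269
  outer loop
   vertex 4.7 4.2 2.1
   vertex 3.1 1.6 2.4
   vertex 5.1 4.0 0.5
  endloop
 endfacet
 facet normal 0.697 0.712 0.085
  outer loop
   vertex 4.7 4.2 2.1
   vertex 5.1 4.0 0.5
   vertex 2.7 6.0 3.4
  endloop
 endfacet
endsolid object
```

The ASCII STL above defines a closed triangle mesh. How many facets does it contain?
14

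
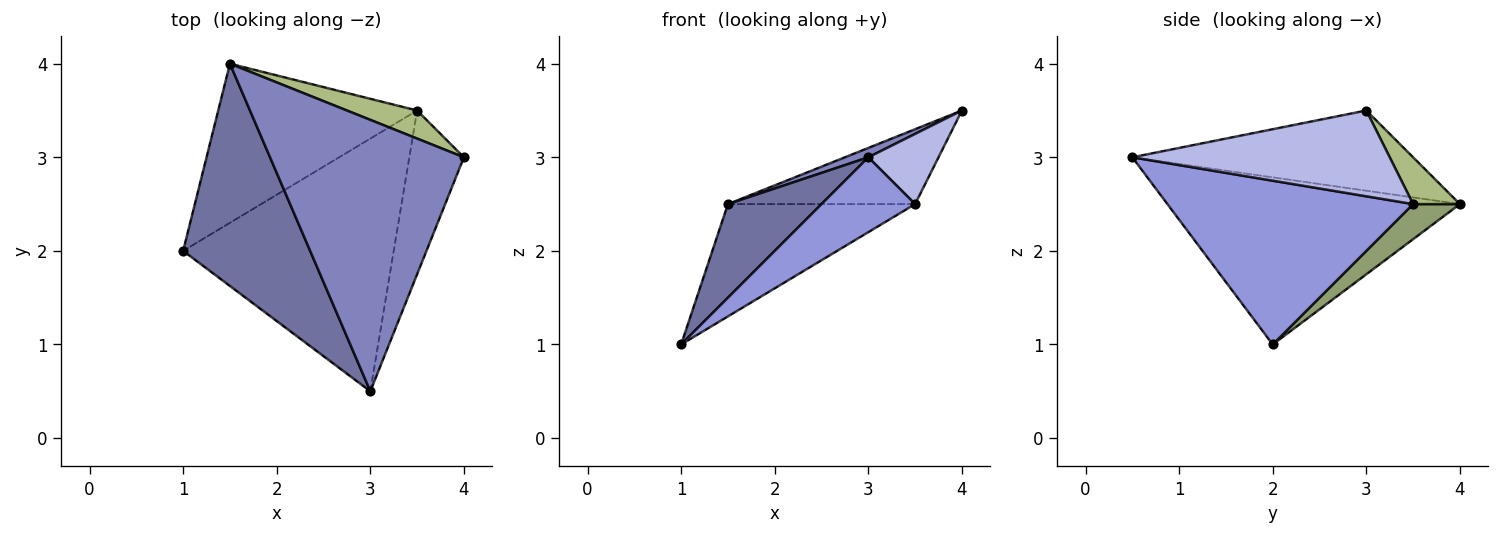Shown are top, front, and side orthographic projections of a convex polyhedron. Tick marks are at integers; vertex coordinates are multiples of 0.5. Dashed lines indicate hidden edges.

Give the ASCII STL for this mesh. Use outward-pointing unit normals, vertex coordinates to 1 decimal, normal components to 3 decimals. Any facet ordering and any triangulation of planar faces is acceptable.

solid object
 facet normal -0.772 -0.247 0.586
  outer loop
   vertex 1.5 4.0 2.5
   vertex 1.0 2.0 1.0
   vertex 3.0 0.5 3.0
  endloop
 endfacet
 facet normal -0.382 -0.032 0.924
  outer loop
   vertex 1.5 4.0 2.5
   vertex 3.0 0.5 3.0
   vertex 4.0 3.0 3.5
  endloop
 endfacet
 facet normal 0.598 -0.228 -0.769
  outer loop
   vertex 3.5 3.5 2.5
   vertex 3.0 0.5 3.0
   vertex 1.0 2.0 1.0
  endloop
 endfacet
 facet normal 0.822 -0.224 -0.523
  outer loop
   vertex 3.5 3.5 2.5
   vertex 4.0 3.0 3.5
   vertex 3.0 0.5 3.0
  endloop
 endfacet
 facet normal 0.143 0.571 -0.809
  outer loop
   vertex 3.5 3.5 2.5
   vertex 1.0 2.0 1.0
   vertex 1.5 4.0 2.5
  endloop
 endfacet
 facet normal 0.228 0.912 0.342
  outer loop
   vertex 3.5 3.5 2.5
   vertex 1.5 4.0 2.5
   vertex 4.0 3.0 3.5
  endloop
 endfacet
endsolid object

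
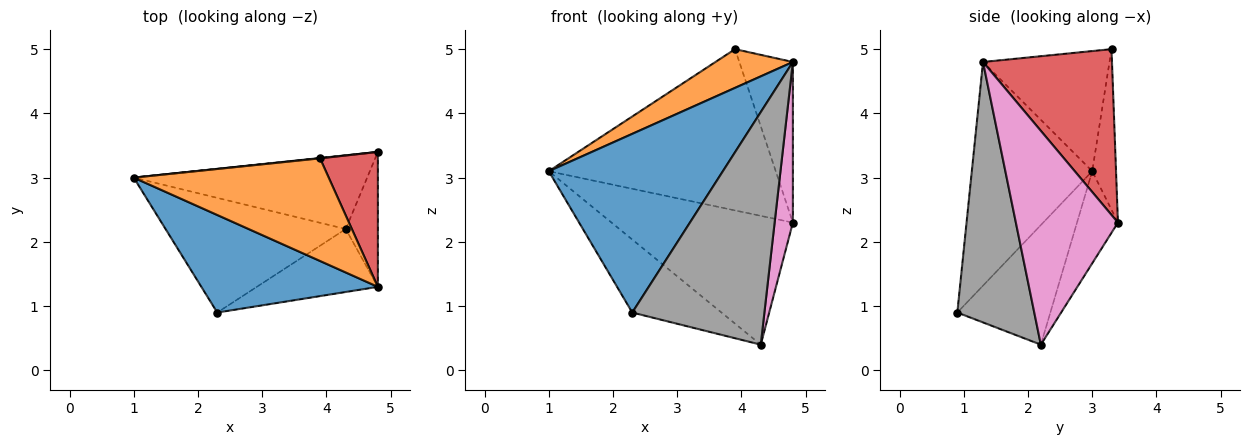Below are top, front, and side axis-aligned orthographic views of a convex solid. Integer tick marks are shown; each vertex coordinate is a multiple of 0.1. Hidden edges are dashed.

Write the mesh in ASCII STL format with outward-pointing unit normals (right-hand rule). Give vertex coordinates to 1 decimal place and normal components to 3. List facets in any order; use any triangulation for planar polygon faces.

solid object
 facet normal -0.519 -0.750 0.410
  outer loop
   vertex 2.3 0.9 0.9
   vertex 4.8 1.3 4.8
   vertex 1.0 3.0 3.1
  endloop
 endfacet
 facet normal -0.499 -0.306 0.811
  outer loop
   vertex 3.9 3.3 5.0
   vertex 1.0 3.0 3.1
   vertex 4.8 1.3 4.8
  endloop
 endfacet
 facet normal -0.104 0.995 0.002
  outer loop
   vertex 3.9 3.3 5.0
   vertex 4.8 3.4 2.3
   vertex 1.0 3.0 3.1
  endloop
 endfacet
 facet normal 0.879 0.365 0.307
  outer loop
   vertex 3.9 3.3 5.0
   vertex 4.8 1.3 4.8
   vertex 4.8 3.4 2.3
  endloop
 endfacet
 facet normal -0.192 0.852 -0.487
  outer loop
   vertex 4.3 2.2 0.4
   vertex 1.0 3.0 3.1
   vertex 4.8 3.4 2.3
  endloop
 endfacet
 facet normal -0.489 0.469 -0.736
  outer loop
   vertex 4.3 2.2 0.4
   vertex 2.3 0.9 0.9
   vertex 1.0 3.0 3.1
  endloop
 endfacet
 facet normal 0.974 -0.174 -0.146
  outer loop
   vertex 4.3 2.2 0.4
   vertex 4.8 3.4 2.3
   vertex 4.8 1.3 4.8
  endloop
 endfacet
 facet normal 0.490 -0.841 -0.228
  outer loop
   vertex 4.3 2.2 0.4
   vertex 4.8 1.3 4.8
   vertex 2.3 0.9 0.9
  endloop
 endfacet
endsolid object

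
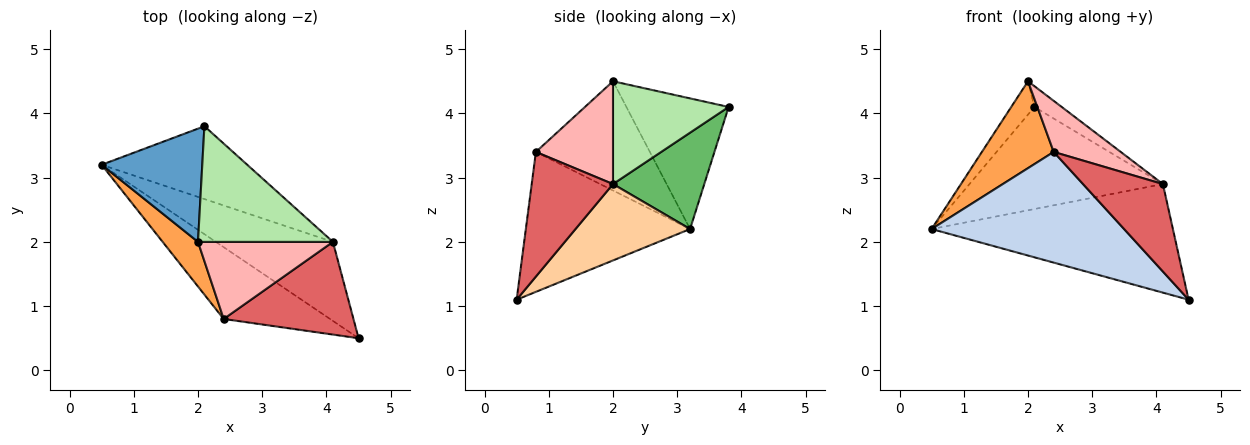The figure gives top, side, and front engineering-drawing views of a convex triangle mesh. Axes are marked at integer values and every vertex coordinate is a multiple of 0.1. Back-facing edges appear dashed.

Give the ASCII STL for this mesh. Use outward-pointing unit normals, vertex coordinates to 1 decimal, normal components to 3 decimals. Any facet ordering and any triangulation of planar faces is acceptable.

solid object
 facet normal -0.780 0.177 0.601
  outer loop
   vertex 2.0 2.0 4.5
   vertex 2.1 3.8 4.1
   vertex 0.5 3.2 2.2
  endloop
 endfacet
 facet normal -0.582 -0.682 -0.443
  outer loop
   vertex 2.4 0.8 3.4
   vertex 0.5 3.2 2.2
   vertex 4.5 0.5 1.1
  endloop
 endfacet
 facet normal -0.816 -0.514 0.264
  outer loop
   vertex 2.4 0.8 3.4
   vertex 2.0 2.0 4.5
   vertex 0.5 3.2 2.2
  endloop
 endfacet
 facet normal 0.358 0.755 -0.549
  outer loop
   vertex 4.1 2.0 2.9
   vertex 4.5 0.5 1.1
   vertex 0.5 3.2 2.2
  endloop
 endfacet
 facet normal 0.359 0.760 -0.542
  outer loop
   vertex 4.1 2.0 2.9
   vertex 0.5 3.2 2.2
   vertex 2.1 3.8 4.1
  endloop
 endfacet
 facet normal 0.600 0.142 0.787
  outer loop
   vertex 4.1 2.0 2.9
   vertex 2.1 3.8 4.1
   vertex 2.0 2.0 4.5
  endloop
 endfacet
 facet normal 0.573 -0.563 0.596
  outer loop
   vertex 4.1 2.0 2.9
   vertex 2.4 0.8 3.4
   vertex 4.5 0.5 1.1
  endloop
 endfacet
 facet normal 0.536 -0.466 0.704
  outer loop
   vertex 4.1 2.0 2.9
   vertex 2.0 2.0 4.5
   vertex 2.4 0.8 3.4
  endloop
 endfacet
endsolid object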